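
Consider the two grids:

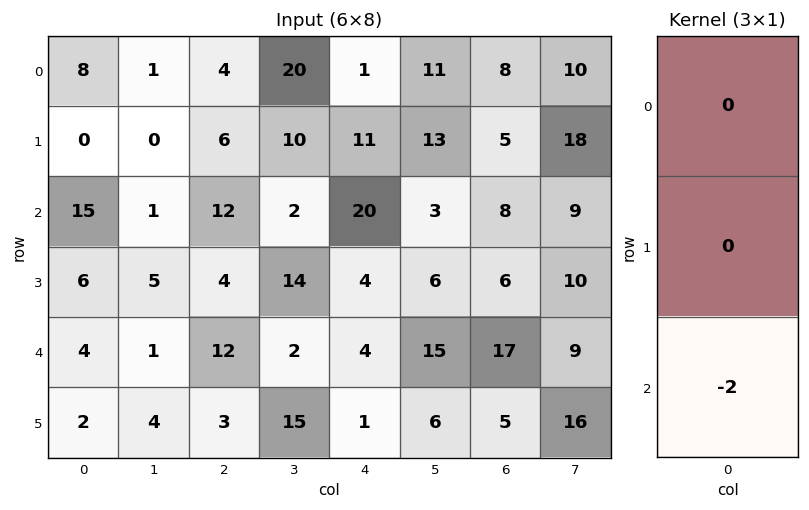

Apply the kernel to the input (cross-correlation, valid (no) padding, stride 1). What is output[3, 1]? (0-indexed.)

-8

The receptive field on the input at this output position is [5 / 1 / 4]. Elementwise product with the kernel and sum: 4·-2.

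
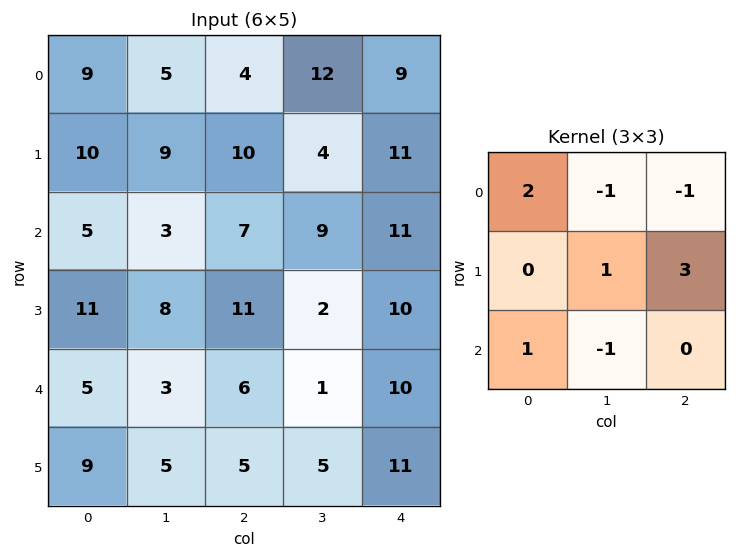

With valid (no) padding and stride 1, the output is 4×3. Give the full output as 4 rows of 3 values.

50 12 22
28 35 56
43 4 31
28 12 41

Output[0,0]: The receptive field on the input at this output position is [9 5 4 / 10 9 10 / 5 3 7]. Elementwise product with the kernel and sum: 9·2 + 5·-1 + 4·-1 + 9·1 + 10·3 + 5·1 + 3·-1.
Output[0,1]: The receptive field on the input at this output position is [5 4 12 / 9 10 4 / 3 7 9]. Elementwise product with the kernel and sum: 5·2 + 4·-1 + 12·-1 + 10·1 + 4·3 + 3·1 + 7·-1.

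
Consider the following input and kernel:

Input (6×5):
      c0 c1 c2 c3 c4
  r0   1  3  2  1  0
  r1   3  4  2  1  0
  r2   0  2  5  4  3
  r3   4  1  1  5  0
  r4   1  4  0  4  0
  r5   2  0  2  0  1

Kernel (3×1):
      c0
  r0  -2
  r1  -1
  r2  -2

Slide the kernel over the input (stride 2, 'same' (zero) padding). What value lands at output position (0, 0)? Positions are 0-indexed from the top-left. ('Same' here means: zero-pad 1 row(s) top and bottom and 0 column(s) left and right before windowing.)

The receptive field on the zero-padded input at this output position is [0 / 1 / 3]. Elementwise product with the kernel and sum: 0·-2 + 1·-1 + 3·-2.

-7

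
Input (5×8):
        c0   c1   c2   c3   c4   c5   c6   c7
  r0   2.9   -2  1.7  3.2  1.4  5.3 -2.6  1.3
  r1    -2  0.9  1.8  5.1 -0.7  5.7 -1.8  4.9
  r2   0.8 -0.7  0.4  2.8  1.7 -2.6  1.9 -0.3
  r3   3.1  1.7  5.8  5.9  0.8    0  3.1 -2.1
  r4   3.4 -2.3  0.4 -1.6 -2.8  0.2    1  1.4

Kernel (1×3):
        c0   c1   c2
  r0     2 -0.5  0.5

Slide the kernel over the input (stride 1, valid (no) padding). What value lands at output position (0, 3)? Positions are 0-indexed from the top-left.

8.35

The receptive field on the input at this output position is [3.2 1.4 5.3]. Elementwise product with the kernel and sum: 3.2·2 + 1.4·-0.5 + 5.3·0.5.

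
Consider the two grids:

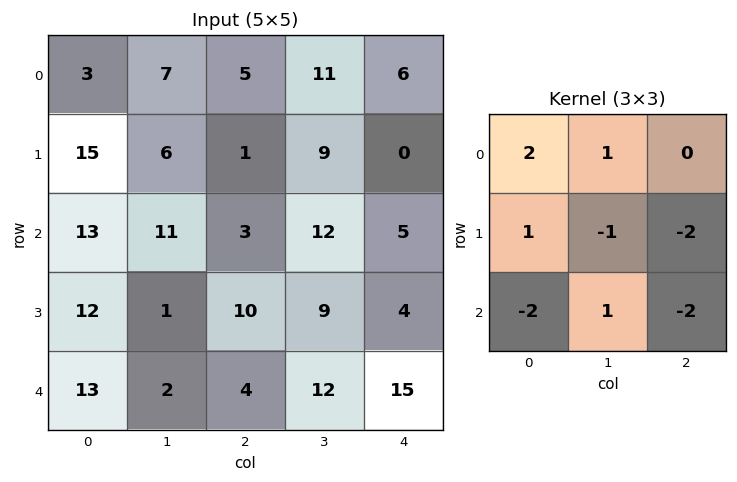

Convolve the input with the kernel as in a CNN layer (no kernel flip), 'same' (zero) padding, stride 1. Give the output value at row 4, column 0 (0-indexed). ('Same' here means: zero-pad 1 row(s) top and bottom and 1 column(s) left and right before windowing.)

-5

The receptive field on the zero-padded input at this output position is [0 12 1 / 0 13 2 / 0 0 0]. Elementwise product with the kernel and sum: 0·2 + 12·1 + 0·1 + 13·-1 + 2·-2 + 0·-2 + 0·1 + 0·-2.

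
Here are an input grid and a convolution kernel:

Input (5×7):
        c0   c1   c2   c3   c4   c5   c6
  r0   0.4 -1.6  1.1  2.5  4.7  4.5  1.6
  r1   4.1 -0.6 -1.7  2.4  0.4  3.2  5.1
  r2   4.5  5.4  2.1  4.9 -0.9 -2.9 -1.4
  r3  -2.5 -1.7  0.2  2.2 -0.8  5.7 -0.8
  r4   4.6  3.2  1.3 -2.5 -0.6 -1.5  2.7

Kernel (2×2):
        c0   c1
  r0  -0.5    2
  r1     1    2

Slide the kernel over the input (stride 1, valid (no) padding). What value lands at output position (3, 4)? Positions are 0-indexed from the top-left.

8.2

The receptive field on the input at this output position is [-0.8 5.7 / -0.6 -1.5]. Elementwise product with the kernel and sum: -0.8·-0.5 + 5.7·2 + -0.6·1 + -1.5·2.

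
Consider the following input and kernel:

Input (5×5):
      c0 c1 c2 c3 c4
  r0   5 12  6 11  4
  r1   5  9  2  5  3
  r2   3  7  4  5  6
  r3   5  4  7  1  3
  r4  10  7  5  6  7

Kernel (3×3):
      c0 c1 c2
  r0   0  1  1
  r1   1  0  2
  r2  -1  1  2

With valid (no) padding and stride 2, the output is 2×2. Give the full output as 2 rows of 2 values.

Output[0,0]: The receptive field on the input at this output position is [5 12 6 / 5 9 2 / 3 7 4]. Elementwise product with the kernel and sum: 12·1 + 6·1 + 5·1 + 2·2 + 3·-1 + 7·1 + 4·2.

39 36
37 39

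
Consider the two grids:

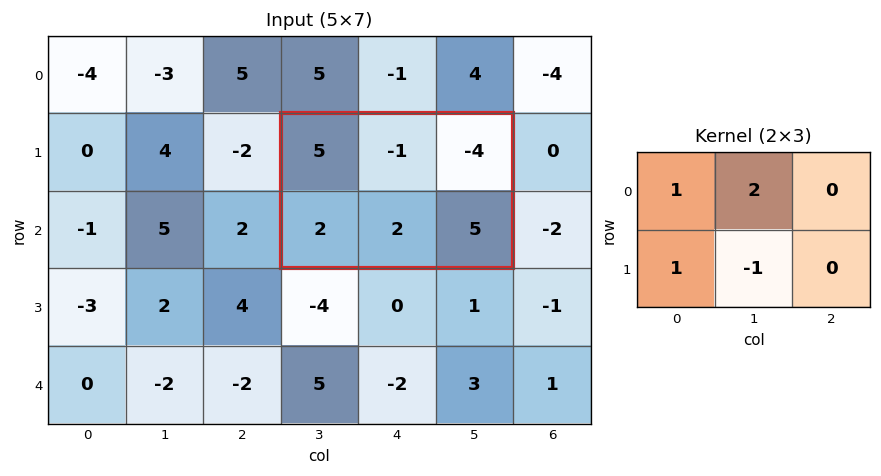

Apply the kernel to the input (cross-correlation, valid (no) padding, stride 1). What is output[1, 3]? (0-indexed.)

The receptive field on the input at this output position is [5 -1 -4 / 2 2 5]. Elementwise product with the kernel and sum: 5·1 + -1·2 + 2·1 + 2·-1.

3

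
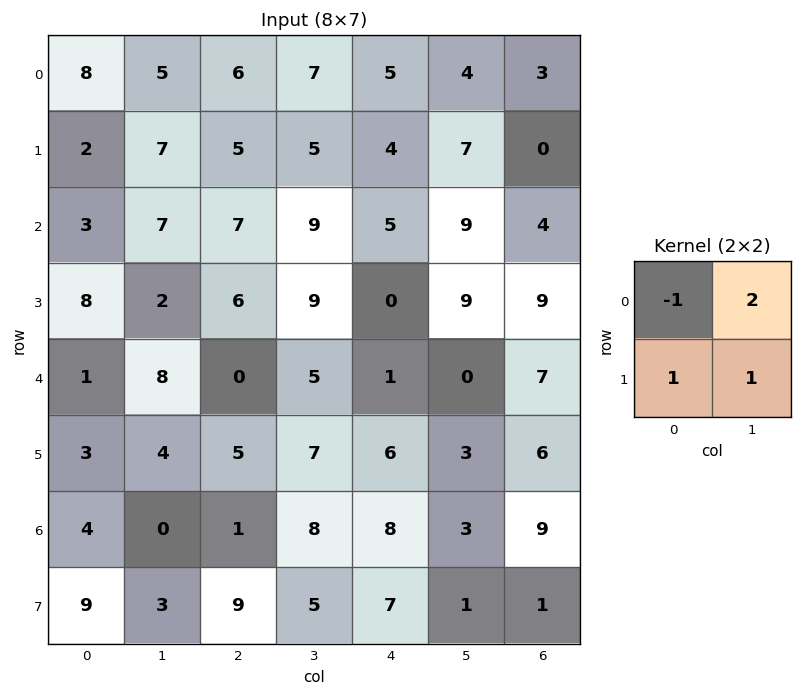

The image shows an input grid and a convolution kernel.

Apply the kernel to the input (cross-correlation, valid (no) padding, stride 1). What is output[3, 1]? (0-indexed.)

The receptive field on the input at this output position is [2 6 / 8 0]. Elementwise product with the kernel and sum: 2·-1 + 6·2 + 8·1 + 0·1.

18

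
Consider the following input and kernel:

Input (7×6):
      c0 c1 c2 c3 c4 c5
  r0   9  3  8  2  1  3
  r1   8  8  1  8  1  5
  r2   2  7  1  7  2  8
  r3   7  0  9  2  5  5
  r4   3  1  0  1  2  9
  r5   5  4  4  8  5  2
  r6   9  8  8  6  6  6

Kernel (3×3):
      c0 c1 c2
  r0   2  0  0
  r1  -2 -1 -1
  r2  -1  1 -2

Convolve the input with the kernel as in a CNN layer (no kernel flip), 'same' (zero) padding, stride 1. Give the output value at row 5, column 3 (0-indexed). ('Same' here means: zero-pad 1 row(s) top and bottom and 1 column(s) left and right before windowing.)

The receptive field on the zero-padded input at this output position is [0 1 2 / 4 8 5 / 8 6 6]. Elementwise product with the kernel and sum: 0·2 + 4·-2 + 8·-1 + 5·-1 + 8·-1 + 6·1 + 6·-2.

-35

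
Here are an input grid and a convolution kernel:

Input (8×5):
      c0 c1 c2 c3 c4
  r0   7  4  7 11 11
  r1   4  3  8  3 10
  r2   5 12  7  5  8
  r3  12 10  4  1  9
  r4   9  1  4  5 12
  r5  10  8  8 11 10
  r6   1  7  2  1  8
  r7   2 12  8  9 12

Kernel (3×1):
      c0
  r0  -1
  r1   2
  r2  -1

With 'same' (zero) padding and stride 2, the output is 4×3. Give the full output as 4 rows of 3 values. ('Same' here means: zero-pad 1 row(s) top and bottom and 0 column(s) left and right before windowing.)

10 6 12
-6 2 -3
-4 -4 5
-10 -12 -6

Output[0,0]: The receptive field on the zero-padded input at this output position is [0 / 7 / 4]. Elementwise product with the kernel and sum: 0·-1 + 7·2 + 4·-1.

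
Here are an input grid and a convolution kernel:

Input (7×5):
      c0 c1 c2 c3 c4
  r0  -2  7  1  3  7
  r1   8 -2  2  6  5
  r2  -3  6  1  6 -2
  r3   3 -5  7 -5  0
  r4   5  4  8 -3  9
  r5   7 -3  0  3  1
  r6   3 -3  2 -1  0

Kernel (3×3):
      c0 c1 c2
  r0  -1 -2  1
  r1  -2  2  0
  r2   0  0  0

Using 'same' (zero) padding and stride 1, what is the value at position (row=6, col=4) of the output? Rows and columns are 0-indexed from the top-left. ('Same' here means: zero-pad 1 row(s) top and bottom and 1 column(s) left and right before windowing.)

The receptive field on the zero-padded input at this output position is [3 1 0 / -1 0 0 / 0 0 0]. Elementwise product with the kernel and sum: 3·-1 + 1·-2 + 0·1 + -1·-2 + 0·2.

-3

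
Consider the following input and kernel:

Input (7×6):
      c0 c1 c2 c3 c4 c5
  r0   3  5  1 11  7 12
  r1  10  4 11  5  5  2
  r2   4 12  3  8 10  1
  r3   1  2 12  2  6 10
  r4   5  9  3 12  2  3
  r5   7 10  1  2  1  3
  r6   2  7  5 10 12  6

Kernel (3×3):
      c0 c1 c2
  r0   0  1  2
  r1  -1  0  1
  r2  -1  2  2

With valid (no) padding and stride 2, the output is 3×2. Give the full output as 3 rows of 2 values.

Output[0,0]: The receptive field on the input at this output position is [3 5 1 / 10 4 11 / 4 12 3]. Elementwise product with the kernel and sum: 5·1 + 1·2 + 10·-1 + 11·1 + 4·-1 + 12·2 + 3·2.
Output[0,1]: The receptive field on the input at this output position is [1 11 7 / 11 5 5 / 3 8 10]. Elementwise product with the kernel and sum: 11·1 + 7·2 + 11·-1 + 5·1 + 3·-1 + 8·2 + 10·2.

34 52
48 47
31 55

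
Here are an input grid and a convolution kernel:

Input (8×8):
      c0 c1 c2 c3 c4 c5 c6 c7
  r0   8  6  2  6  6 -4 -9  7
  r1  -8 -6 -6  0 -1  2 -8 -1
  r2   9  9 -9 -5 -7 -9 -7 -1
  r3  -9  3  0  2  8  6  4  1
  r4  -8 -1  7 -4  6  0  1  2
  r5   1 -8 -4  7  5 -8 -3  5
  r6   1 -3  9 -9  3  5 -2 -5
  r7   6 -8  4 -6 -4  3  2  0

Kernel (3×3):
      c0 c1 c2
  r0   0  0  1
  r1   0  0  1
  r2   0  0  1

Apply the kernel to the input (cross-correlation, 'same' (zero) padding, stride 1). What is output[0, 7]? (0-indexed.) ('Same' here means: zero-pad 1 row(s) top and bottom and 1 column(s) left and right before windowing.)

The receptive field on the zero-padded input at this output position is [0 0 0 / -9 7 0 / -8 -1 0]. Elementwise product with the kernel and sum: 0·1 + 0·1 + 0·1.

0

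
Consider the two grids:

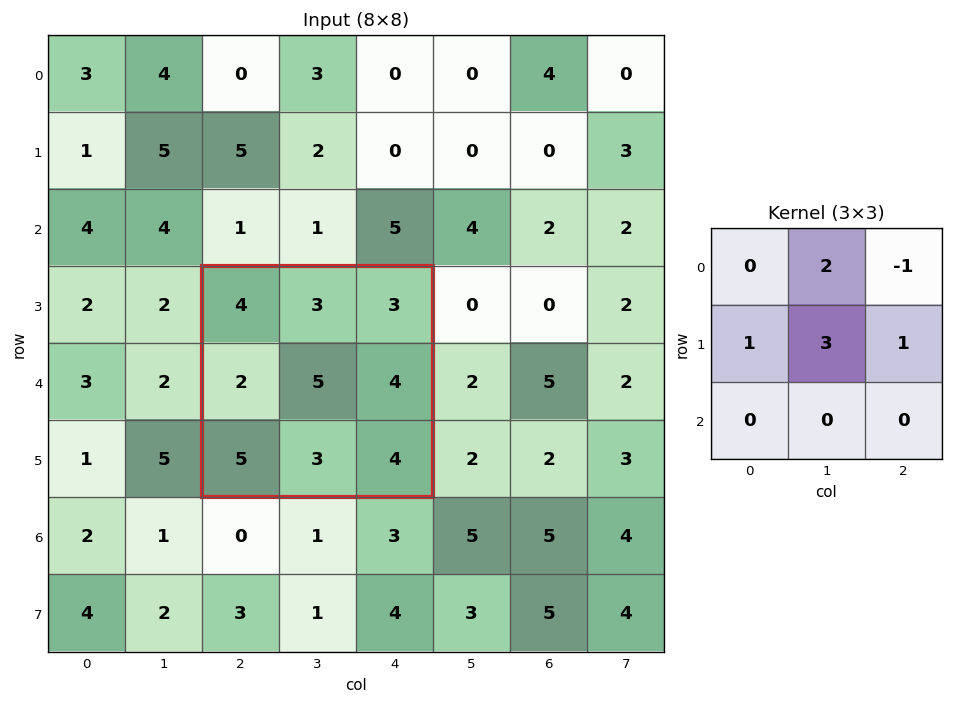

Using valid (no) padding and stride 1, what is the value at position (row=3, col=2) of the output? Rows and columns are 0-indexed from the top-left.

24

The receptive field on the input at this output position is [4 3 3 / 2 5 4 / 5 3 4]. Elementwise product with the kernel and sum: 3·2 + 3·-1 + 2·1 + 5·3 + 4·1.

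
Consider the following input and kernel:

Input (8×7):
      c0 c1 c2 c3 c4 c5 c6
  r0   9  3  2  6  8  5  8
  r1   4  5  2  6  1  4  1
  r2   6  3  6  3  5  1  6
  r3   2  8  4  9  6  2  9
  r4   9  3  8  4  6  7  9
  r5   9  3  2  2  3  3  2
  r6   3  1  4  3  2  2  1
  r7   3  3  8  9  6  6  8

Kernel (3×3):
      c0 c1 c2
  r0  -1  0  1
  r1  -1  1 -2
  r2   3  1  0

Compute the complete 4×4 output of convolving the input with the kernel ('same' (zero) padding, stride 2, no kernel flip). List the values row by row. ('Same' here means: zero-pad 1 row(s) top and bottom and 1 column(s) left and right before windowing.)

Output[0,0]: The receptive field on the zero-padded input at this output position is [0 0 0 / 0 9 3 / 0 4 5]. Elementwise product with the kernel and sum: 0·-1 + 0·1 + 0·-1 + 9·1 + 3·-2 + 0·3 + 4·1.
Output[0,1]: The receptive field on the zero-padded input at this output position is [0 0 0 / 3 2 6 / 5 2 6]. Elementwise product with the kernel and sum: 0·-1 + 0·1 + 3·-1 + 2·1 + 6·-2 + 5·3 + 2·1.

7 4 11 16
7 26 31 16
20 9 -10 11
7 13 29 22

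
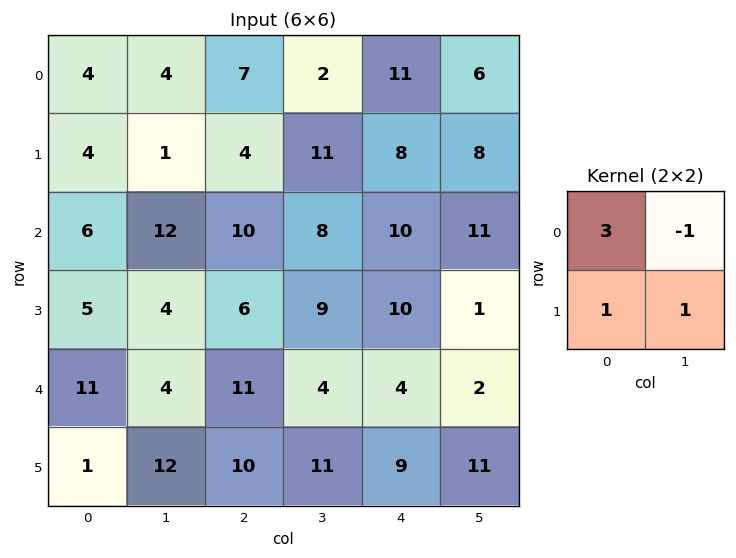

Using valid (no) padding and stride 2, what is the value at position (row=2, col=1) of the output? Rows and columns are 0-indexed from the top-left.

50

The receptive field on the input at this output position is [11 4 / 10 11]. Elementwise product with the kernel and sum: 11·3 + 4·-1 + 10·1 + 11·1.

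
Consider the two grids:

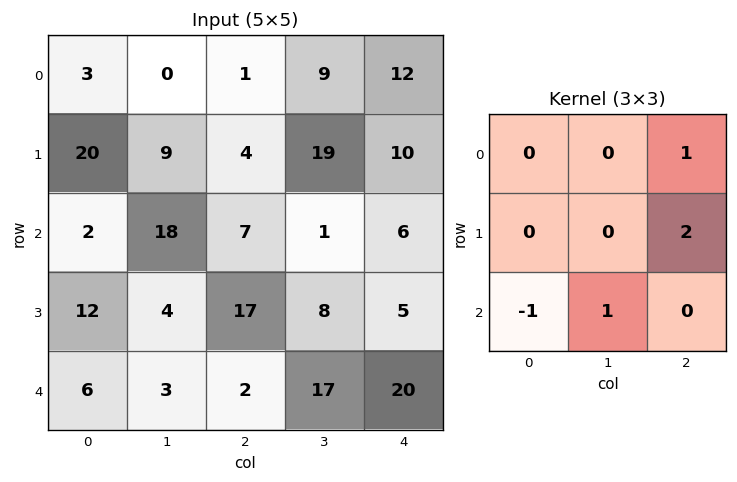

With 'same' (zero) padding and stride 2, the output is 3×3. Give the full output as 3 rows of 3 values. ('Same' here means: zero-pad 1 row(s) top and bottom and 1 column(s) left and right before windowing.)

Output[0,0]: The receptive field on the zero-padded input at this output position is [0 0 0 / 0 3 0 / 0 20 9]. Elementwise product with the kernel and sum: 0·1 + 0·2 + 0·-1 + 20·1.
Output[0,1]: The receptive field on the zero-padded input at this output position is [0 0 0 / 0 1 9 / 9 4 19]. Elementwise product with the kernel and sum: 0·1 + 9·2 + 9·-1 + 4·1.

20 13 -9
57 34 -3
10 42 0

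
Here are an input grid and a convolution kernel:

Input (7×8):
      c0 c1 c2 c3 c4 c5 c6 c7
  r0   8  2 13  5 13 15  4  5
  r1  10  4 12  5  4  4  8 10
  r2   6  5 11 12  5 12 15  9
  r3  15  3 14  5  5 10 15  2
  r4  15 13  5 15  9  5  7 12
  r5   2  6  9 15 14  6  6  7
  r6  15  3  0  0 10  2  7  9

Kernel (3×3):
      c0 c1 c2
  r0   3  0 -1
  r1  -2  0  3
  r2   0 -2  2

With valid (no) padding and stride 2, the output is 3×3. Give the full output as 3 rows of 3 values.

Output[0,0]: The receptive field on the input at this output position is [8 2 13 / 10 4 12 / 6 5 11]. Elementwise product with the kernel and sum: 8·3 + 13·-1 + 10·-2 + 12·3 + 5·-2 + 11·2.

39 0 57
3 3 39
57 50 20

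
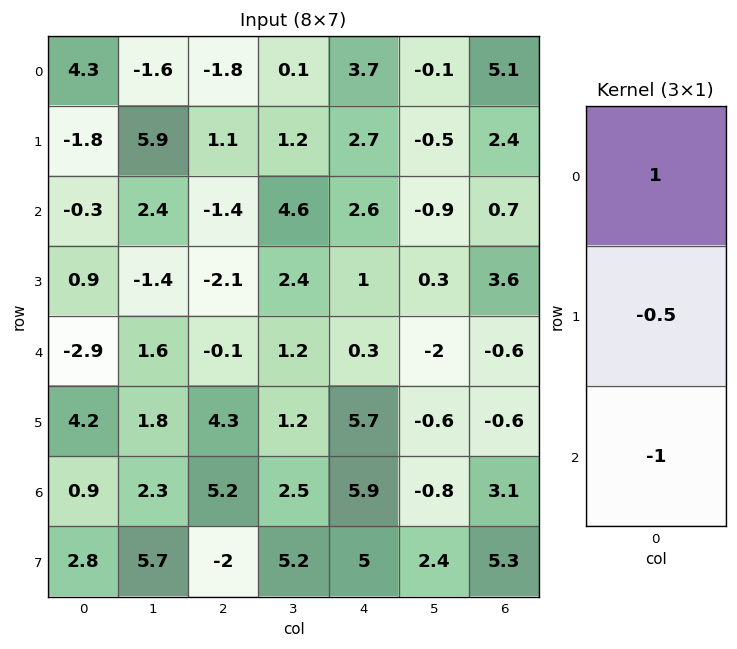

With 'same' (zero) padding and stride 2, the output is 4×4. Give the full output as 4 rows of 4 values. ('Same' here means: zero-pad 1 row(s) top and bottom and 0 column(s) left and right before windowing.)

Output[0,0]: The receptive field on the zero-padded input at this output position is [0 / 4.3 / -1.8]. Elementwise product with the kernel and sum: 0·1 + 4.3·-0.5 + -1.8·-1.
Output[0,1]: The receptive field on the zero-padded input at this output position is [0 / -1.8 / 1.1]. Elementwise product with the kernel and sum: 0·1 + -1.8·-0.5 + 1.1·-1.

-0.35 -0.2 -4.55 -4.95
-2.55 3.9 0.4 -1.55
-1.85 -6.35 -4.85 4.5
0.95 3.7 -2.25 -7.45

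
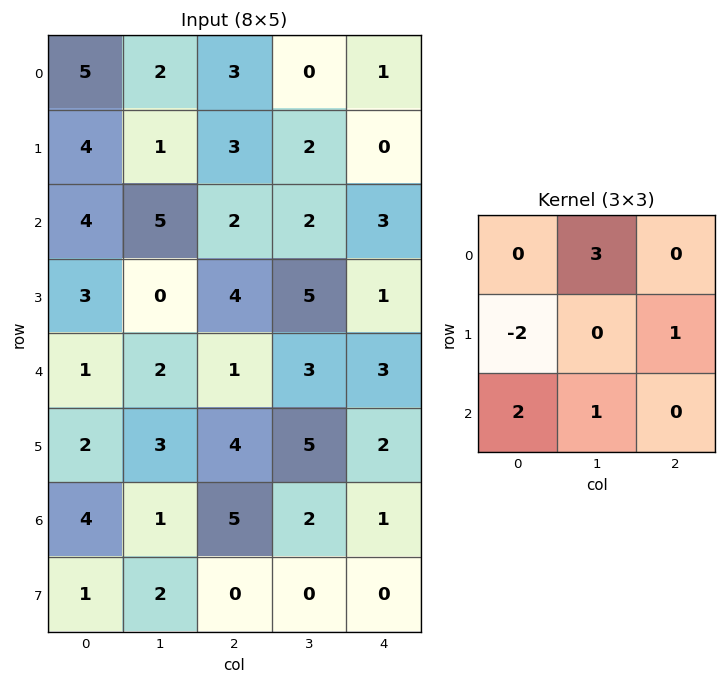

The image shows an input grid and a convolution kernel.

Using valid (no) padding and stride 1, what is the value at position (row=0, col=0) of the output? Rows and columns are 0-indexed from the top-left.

14

The receptive field on the input at this output position is [5 2 3 / 4 1 3 / 4 5 2]. Elementwise product with the kernel and sum: 2·3 + 4·-2 + 3·1 + 4·2 + 5·1.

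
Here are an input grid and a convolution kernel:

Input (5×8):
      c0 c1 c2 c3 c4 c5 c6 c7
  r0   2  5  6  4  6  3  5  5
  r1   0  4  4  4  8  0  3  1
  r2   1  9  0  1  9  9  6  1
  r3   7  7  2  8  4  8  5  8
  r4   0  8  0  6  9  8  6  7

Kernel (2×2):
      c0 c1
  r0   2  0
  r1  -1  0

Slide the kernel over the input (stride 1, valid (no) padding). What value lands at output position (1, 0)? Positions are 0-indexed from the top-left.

The receptive field on the input at this output position is [0 4 / 1 9]. Elementwise product with the kernel and sum: 0·2 + 1·-1.

-1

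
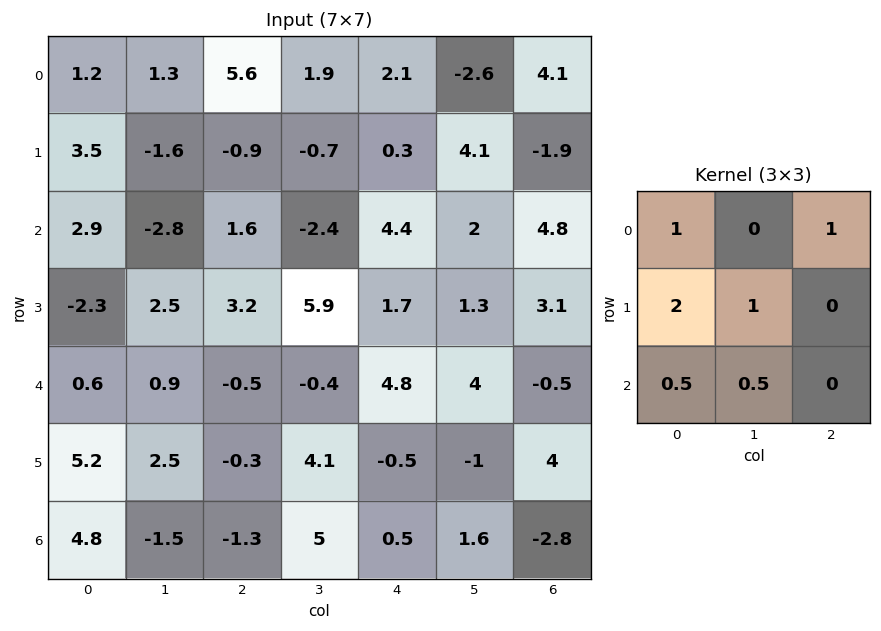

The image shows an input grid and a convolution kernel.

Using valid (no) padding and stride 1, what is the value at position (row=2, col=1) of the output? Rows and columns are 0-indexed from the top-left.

3.2

The receptive field on the input at this output position is [-2.8 1.6 -2.4 / 2.5 3.2 5.9 / 0.9 -0.5 -0.4]. Elementwise product with the kernel and sum: -2.8·1 + -2.4·1 + 2.5·2 + 3.2·1 + 0.9·0.5 + -0.5·0.5.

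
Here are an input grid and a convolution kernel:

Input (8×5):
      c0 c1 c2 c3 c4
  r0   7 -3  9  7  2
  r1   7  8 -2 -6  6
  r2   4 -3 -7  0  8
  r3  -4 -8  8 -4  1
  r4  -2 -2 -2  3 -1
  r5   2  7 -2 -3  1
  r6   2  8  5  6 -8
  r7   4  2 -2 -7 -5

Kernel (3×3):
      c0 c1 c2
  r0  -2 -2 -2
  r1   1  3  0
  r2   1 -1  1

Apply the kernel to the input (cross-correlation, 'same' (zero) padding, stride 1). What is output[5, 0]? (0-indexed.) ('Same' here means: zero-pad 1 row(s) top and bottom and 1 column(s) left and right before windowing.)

The receptive field on the zero-padded input at this output position is [0 -2 -2 / 0 2 7 / 0 2 8]. Elementwise product with the kernel and sum: 0·-2 + -2·-2 + -2·-2 + 0·1 + 2·3 + 0·1 + 2·-1 + 8·1.

20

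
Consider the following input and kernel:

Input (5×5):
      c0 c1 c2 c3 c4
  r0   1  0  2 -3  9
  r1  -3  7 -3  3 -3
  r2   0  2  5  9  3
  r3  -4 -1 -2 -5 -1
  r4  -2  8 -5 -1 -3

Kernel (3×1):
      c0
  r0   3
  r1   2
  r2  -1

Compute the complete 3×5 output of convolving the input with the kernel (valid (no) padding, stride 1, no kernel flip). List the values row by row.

Output[0,0]: The receptive field on the input at this output position is [1 / -3 / 0]. Elementwise product with the kernel and sum: 1·3 + -3·2 + 0·-1.

-3 12 -5 -12 18
-5 26 3 32 -2
-6 -4 16 18 10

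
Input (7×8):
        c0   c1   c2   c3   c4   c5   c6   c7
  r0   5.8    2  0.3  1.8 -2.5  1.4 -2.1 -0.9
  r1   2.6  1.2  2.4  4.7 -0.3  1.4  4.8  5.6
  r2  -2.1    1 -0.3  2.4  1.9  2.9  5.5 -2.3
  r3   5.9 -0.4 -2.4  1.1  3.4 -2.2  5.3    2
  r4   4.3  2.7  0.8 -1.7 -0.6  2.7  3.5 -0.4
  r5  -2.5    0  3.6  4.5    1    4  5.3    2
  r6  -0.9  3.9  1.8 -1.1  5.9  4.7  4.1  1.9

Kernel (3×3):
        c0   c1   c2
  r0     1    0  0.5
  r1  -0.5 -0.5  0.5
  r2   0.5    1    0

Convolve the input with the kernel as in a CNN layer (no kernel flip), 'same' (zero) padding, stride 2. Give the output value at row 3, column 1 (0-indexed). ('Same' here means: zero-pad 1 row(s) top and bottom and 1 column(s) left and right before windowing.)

-1.15

The receptive field on the zero-padded input at this output position is [0 3.6 4.5 / 3.9 1.8 -1.1 / 0 0 0]. Elementwise product with the kernel and sum: 0·1 + 4.5·0.5 + 3.9·-0.5 + 1.8·-0.5 + -1.1·0.5 + 0·0.5 + 0·1.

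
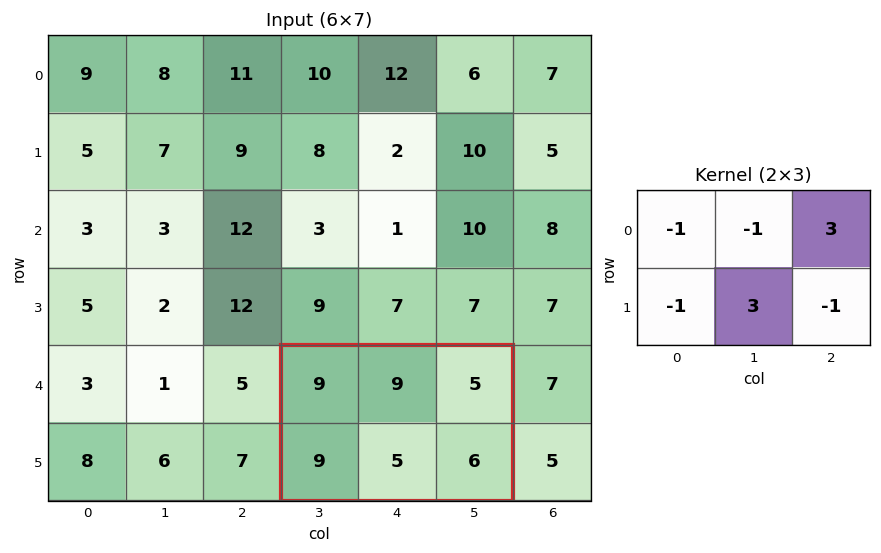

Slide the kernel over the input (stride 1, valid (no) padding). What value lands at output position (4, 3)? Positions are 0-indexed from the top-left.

-3

The receptive field on the input at this output position is [9 9 5 / 9 5 6]. Elementwise product with the kernel and sum: 9·-1 + 9·-1 + 5·3 + 9·-1 + 5·3 + 6·-1.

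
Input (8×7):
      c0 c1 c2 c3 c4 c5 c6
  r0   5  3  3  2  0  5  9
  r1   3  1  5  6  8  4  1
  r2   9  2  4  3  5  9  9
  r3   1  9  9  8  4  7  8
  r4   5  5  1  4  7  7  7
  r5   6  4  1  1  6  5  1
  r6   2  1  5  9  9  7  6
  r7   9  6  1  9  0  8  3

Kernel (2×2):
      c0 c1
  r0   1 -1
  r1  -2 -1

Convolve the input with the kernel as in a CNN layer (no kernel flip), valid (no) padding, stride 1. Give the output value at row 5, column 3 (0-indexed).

-32

The receptive field on the input at this output position is [1 6 / 9 9]. Elementwise product with the kernel and sum: 1·1 + 6·-1 + 9·-2 + 9·-1.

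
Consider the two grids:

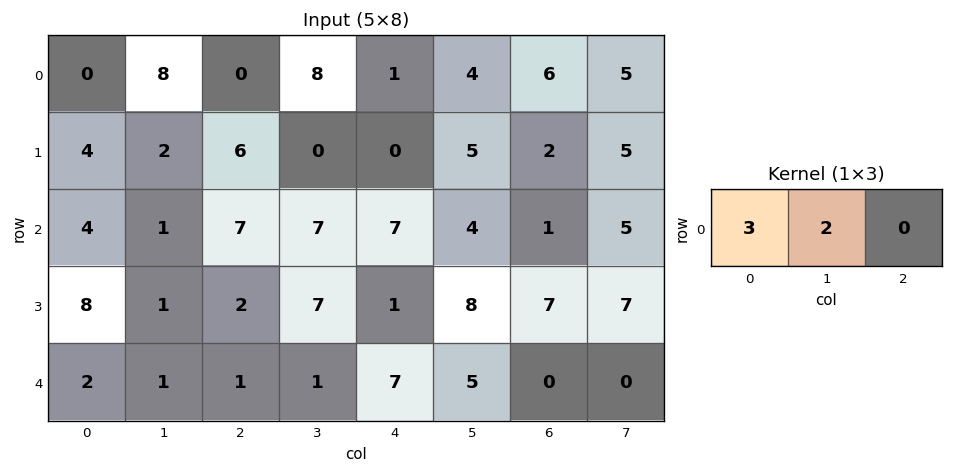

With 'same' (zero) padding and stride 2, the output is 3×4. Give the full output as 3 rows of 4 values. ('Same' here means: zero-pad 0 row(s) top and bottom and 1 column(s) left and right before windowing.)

0 24 26 24
8 17 35 14
4 5 17 15

Output[0,0]: The receptive field on the zero-padded input at this output position is [0 0 8]. Elementwise product with the kernel and sum: 0·3 + 0·2.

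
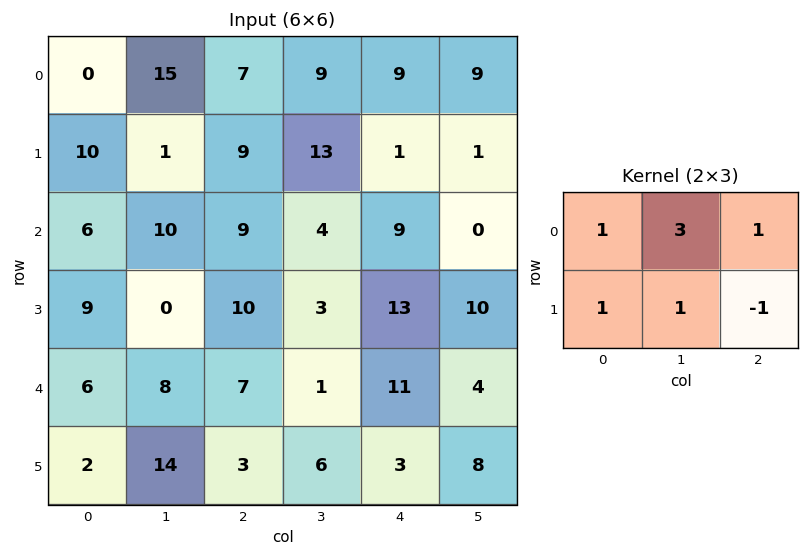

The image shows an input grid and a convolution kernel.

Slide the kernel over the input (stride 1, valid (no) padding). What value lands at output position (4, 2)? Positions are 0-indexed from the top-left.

The receptive field on the input at this output position is [7 1 11 / 3 6 3]. Elementwise product with the kernel and sum: 7·1 + 1·3 + 11·1 + 3·1 + 6·1 + 3·-1.

27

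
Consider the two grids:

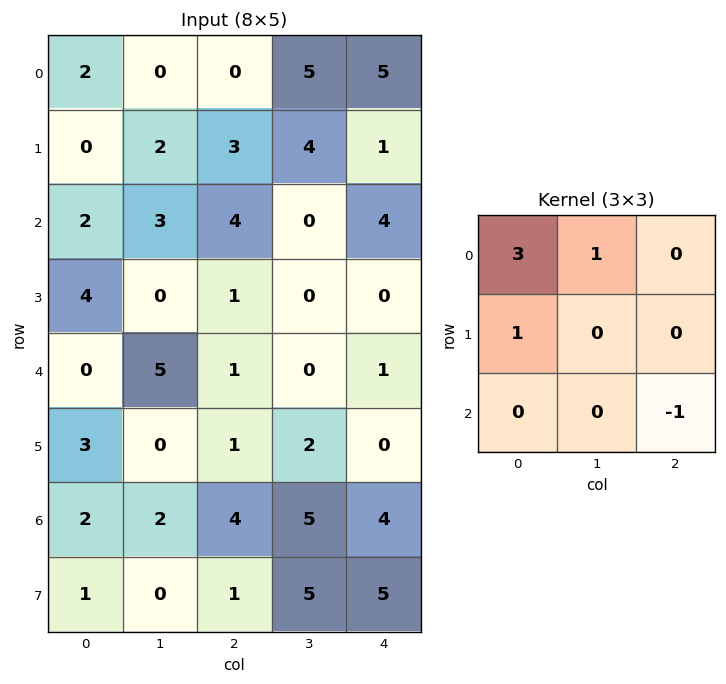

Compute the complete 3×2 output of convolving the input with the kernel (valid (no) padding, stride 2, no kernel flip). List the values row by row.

Output[0,0]: The receptive field on the input at this output position is [2 0 0 / 0 2 3 / 2 3 4]. Elementwise product with the kernel and sum: 2·3 + 0·1 + 0·1 + 4·-1.

2 4
12 12
4 0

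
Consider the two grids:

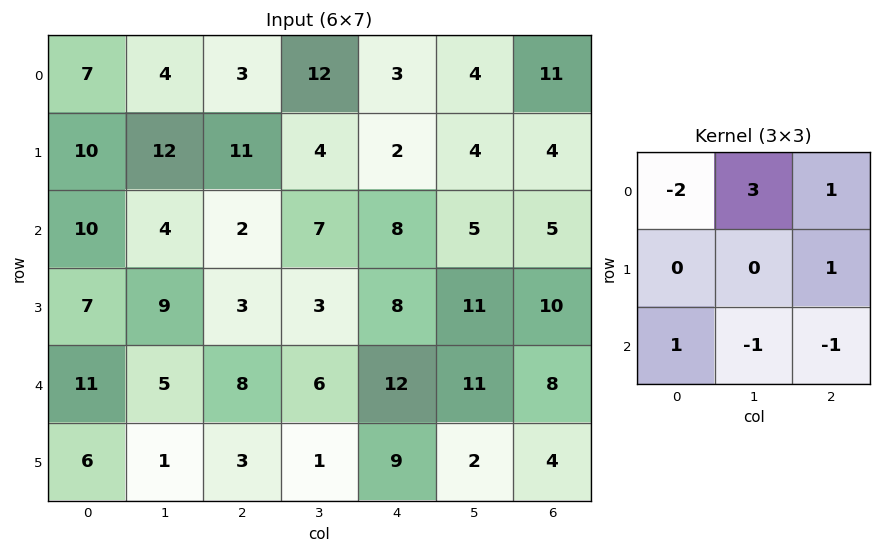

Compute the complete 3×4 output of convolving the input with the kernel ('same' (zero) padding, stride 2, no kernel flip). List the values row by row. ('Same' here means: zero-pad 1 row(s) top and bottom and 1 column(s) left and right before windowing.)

-18 9 2 0
30 23 -9 5
28 -3 30 6

Output[0,0]: The receptive field on the zero-padded input at this output position is [0 0 0 / 0 7 4 / 0 10 12]. Elementwise product with the kernel and sum: 0·-2 + 0·3 + 0·1 + 4·1 + 0·1 + 10·-1 + 12·-1.
Output[0,1]: The receptive field on the zero-padded input at this output position is [0 0 0 / 4 3 12 / 12 11 4]. Elementwise product with the kernel and sum: 0·-2 + 0·3 + 0·1 + 12·1 + 12·1 + 11·-1 + 4·-1.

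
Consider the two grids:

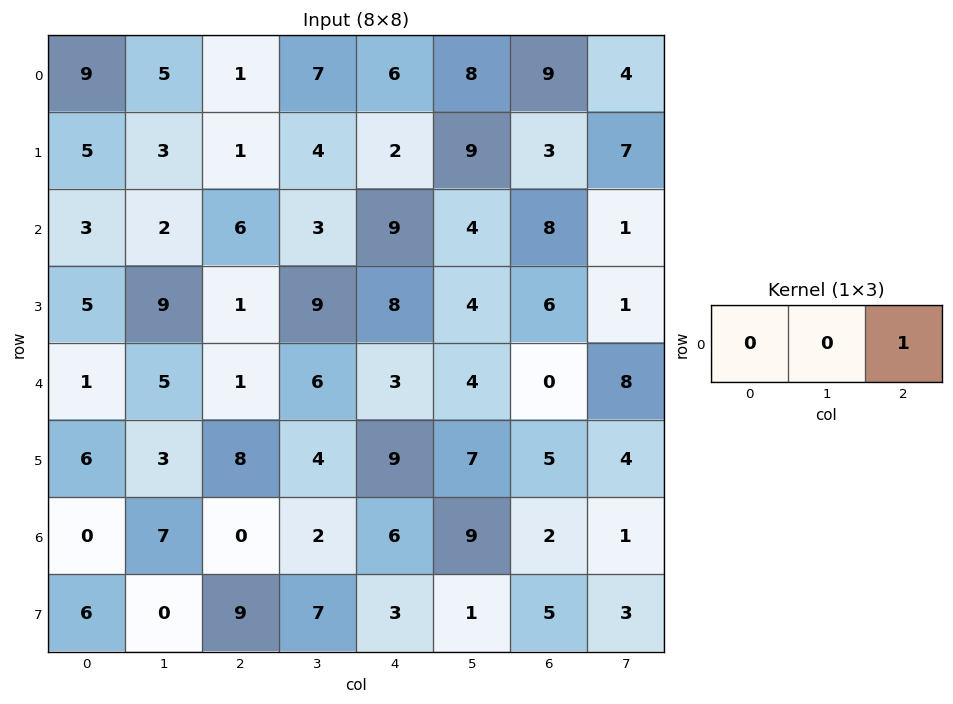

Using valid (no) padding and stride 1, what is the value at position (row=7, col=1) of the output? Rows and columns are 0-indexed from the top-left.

7

The receptive field on the input at this output position is [0 9 7]. Elementwise product with the kernel and sum: 7·1.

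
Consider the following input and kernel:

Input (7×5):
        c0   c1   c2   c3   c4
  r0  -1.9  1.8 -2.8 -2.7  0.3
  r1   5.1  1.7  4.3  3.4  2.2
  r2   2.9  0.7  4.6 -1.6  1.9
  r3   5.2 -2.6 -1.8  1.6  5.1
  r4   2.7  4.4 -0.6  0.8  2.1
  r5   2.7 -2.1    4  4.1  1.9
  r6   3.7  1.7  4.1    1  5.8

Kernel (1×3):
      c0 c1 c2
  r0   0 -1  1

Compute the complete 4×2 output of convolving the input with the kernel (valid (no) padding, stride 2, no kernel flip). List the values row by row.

Output[0,0]: The receptive field on the input at this output position is [-1.9 1.8 -2.8]. Elementwise product with the kernel and sum: 1.8·-1 + -2.8·1.
Output[0,1]: The receptive field on the input at this output position is [-2.8 -2.7 0.3]. Elementwise product with the kernel and sum: -2.7·-1 + 0.3·1.

-4.6 3
3.9 3.5
-5 1.3
2.4 4.8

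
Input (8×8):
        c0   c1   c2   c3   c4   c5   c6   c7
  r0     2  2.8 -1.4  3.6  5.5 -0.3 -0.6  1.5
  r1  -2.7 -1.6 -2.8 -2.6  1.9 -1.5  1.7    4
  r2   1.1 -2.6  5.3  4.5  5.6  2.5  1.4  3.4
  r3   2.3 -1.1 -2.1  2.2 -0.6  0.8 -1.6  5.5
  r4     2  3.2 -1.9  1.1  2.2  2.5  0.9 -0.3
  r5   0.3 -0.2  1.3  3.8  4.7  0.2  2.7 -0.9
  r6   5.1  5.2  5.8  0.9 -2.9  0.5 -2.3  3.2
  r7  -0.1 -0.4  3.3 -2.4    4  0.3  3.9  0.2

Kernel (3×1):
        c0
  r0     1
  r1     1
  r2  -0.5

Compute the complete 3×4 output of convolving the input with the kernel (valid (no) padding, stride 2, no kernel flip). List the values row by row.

Output[0,0]: The receptive field on the input at this output position is [2 / -2.7 / 1.1]. Elementwise product with the kernel and sum: 2·1 + -2.7·1 + 1.1·-0.5.
Output[0,1]: The receptive field on the input at this output position is [-1.4 / -2.8 / 5.3]. Elementwise product with the kernel and sum: -1.4·1 + -2.8·1 + 5.3·-0.5.

-1.25 -6.85 4.6 0.4
2.4 4.15 3.9 -0.65
-0.25 -3.5 8.35 4.75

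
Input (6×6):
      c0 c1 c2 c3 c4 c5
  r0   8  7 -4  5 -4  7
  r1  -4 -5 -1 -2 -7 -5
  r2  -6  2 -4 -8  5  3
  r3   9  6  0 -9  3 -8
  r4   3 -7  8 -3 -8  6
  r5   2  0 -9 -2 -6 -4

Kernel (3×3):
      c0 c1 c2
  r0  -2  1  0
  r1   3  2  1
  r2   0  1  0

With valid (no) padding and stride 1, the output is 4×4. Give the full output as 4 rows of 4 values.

-30 -41 -9 -34
-9 -1 -32 -11
46 9 -18 -16
-9 -29 -1 -4

Output[0,0]: The receptive field on the input at this output position is [8 7 -4 / -4 -5 -1 / -6 2 -4]. Elementwise product with the kernel and sum: 8·-2 + 7·1 + -4·3 + -5·2 + -1·1 + 2·1.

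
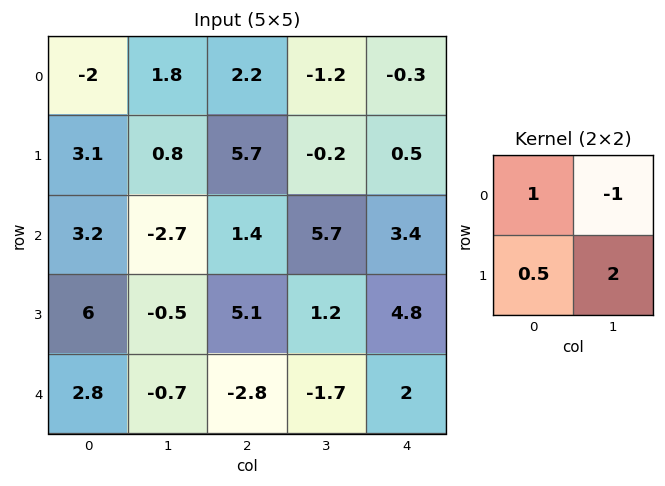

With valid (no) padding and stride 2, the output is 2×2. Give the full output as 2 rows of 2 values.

-0.65 5.85
7.9 0.65

Output[0,0]: The receptive field on the input at this output position is [-2 1.8 / 3.1 0.8]. Elementwise product with the kernel and sum: -2·1 + 1.8·-1 + 3.1·0.5 + 0.8·2.
Output[0,1]: The receptive field on the input at this output position is [2.2 -1.2 / 5.7 -0.2]. Elementwise product with the kernel and sum: 2.2·1 + -1.2·-1 + 5.7·0.5 + -0.2·2.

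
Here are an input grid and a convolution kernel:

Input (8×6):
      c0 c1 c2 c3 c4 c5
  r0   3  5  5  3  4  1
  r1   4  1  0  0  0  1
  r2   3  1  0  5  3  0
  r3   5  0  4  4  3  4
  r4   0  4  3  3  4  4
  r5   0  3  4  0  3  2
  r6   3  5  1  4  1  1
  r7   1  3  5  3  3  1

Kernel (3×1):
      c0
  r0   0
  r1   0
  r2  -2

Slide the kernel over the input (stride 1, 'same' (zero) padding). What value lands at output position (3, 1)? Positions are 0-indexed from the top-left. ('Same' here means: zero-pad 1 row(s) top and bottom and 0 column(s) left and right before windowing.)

-8

The receptive field on the zero-padded input at this output position is [1 / 0 / 4]. Elementwise product with the kernel and sum: 4·-2.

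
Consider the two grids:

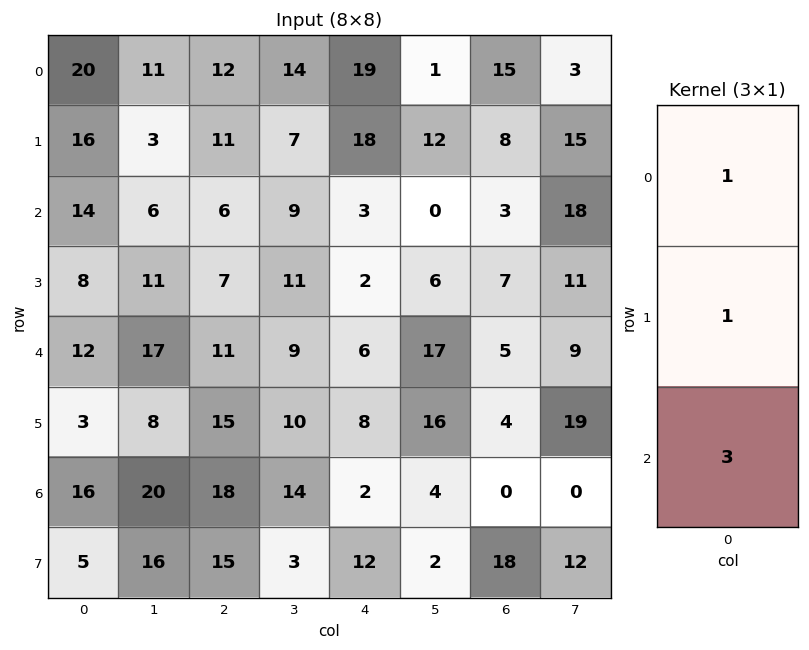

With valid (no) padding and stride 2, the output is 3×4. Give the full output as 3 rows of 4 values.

78 41 46 32
58 46 23 25
63 80 20 9

Output[0,0]: The receptive field on the input at this output position is [20 / 16 / 14]. Elementwise product with the kernel and sum: 20·1 + 16·1 + 14·3.
Output[0,1]: The receptive field on the input at this output position is [12 / 11 / 6]. Elementwise product with the kernel and sum: 12·1 + 11·1 + 6·3.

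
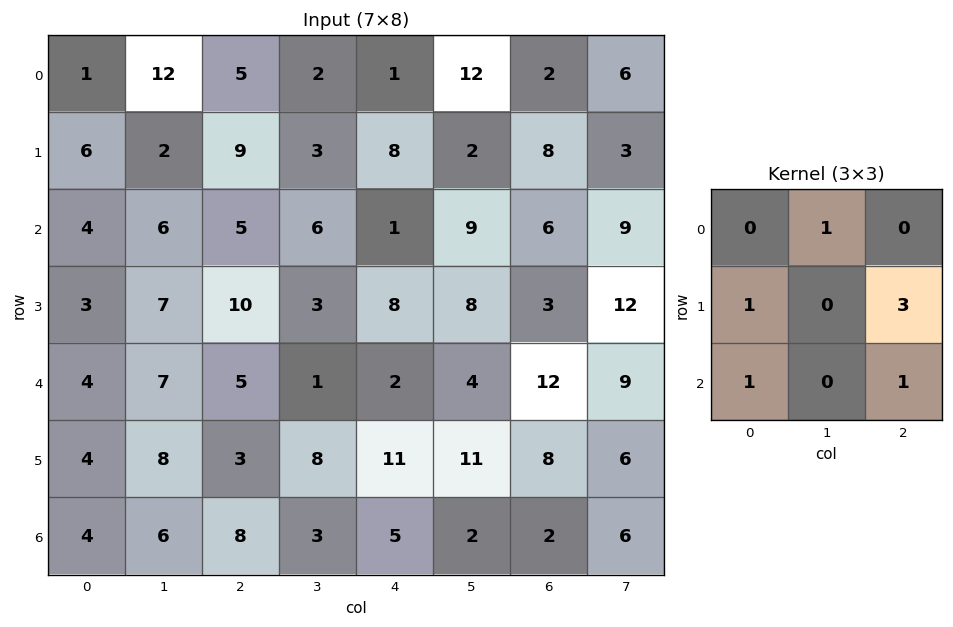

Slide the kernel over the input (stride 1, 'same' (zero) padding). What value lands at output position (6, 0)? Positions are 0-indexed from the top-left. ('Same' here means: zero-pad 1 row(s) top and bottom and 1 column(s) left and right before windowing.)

22

The receptive field on the zero-padded input at this output position is [0 4 8 / 0 4 6 / 0 0 0]. Elementwise product with the kernel and sum: 4·1 + 0·1 + 6·3 + 0·1 + 0·1.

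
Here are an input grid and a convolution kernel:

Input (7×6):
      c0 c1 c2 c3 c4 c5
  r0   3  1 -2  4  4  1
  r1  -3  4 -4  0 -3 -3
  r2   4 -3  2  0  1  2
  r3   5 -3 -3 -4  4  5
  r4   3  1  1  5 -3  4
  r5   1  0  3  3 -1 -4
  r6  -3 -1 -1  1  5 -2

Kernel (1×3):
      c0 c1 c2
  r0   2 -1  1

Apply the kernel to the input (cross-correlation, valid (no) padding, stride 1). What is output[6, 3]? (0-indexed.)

The receptive field on the input at this output position is [1 5 -2]. Elementwise product with the kernel and sum: 1·2 + 5·-1 + -2·1.

-5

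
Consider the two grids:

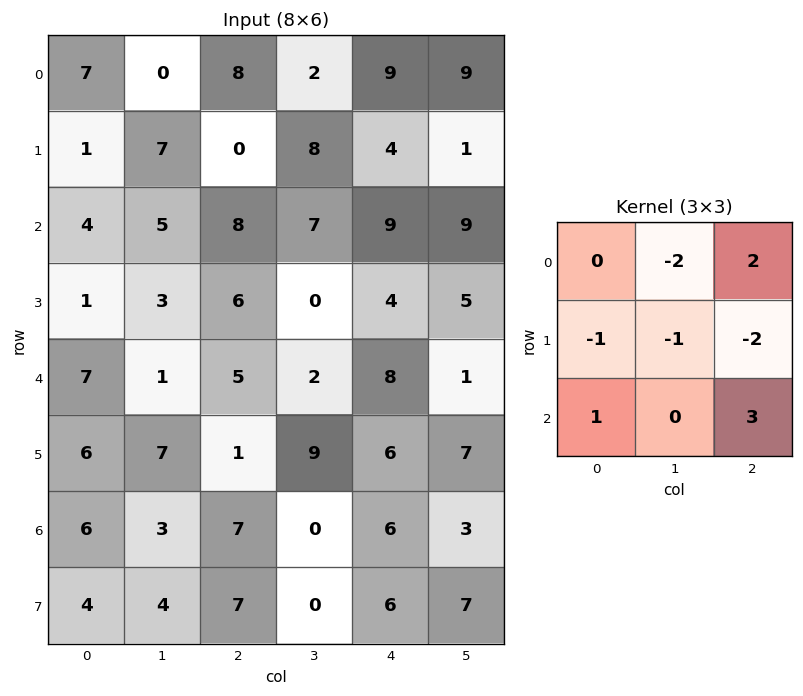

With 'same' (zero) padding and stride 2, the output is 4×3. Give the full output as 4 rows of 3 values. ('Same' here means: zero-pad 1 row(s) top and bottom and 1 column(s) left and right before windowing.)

14 19 -18
7 -8 -25
16 12 20
2 10 11

Output[0,0]: The receptive field on the zero-padded input at this output position is [0 0 0 / 0 7 0 / 0 1 7]. Elementwise product with the kernel and sum: 0·-2 + 0·2 + 0·-1 + 7·-1 + 0·-2 + 0·1 + 7·3.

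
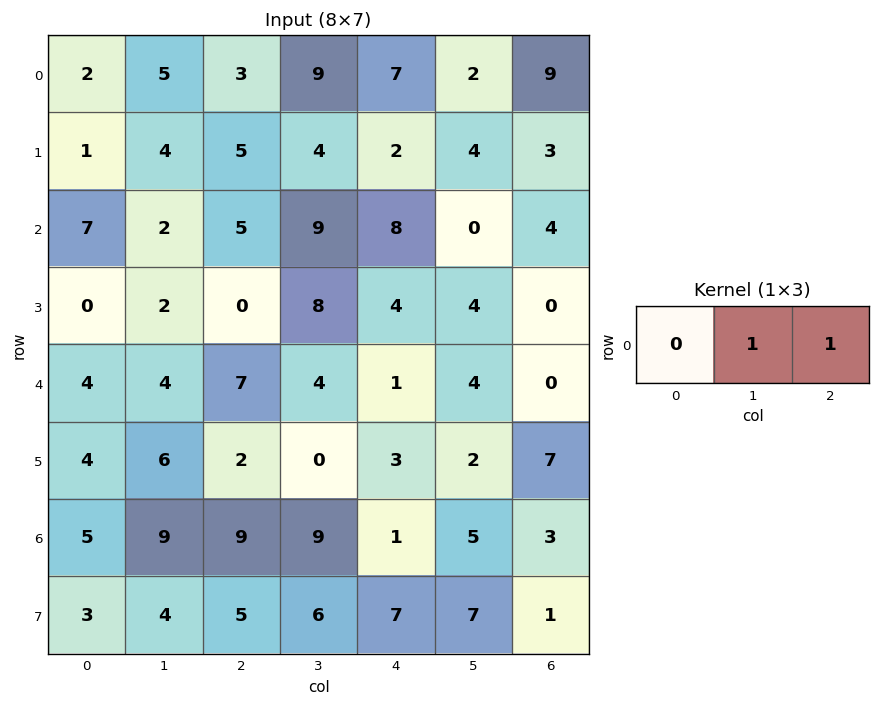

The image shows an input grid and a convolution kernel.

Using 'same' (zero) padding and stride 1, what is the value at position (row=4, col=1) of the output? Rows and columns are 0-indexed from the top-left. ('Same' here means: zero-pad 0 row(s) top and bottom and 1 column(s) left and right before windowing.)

The receptive field on the zero-padded input at this output position is [4 4 7]. Elementwise product with the kernel and sum: 4·1 + 7·1.

11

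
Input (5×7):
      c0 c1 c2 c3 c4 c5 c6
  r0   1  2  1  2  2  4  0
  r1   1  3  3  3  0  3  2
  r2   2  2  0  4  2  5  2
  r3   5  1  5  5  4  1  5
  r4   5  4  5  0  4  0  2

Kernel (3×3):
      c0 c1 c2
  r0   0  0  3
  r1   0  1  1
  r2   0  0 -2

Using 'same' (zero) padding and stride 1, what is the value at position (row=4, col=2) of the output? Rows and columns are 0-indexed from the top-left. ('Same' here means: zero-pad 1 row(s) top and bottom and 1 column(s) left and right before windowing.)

20

The receptive field on the zero-padded input at this output position is [1 5 5 / 4 5 0 / 0 0 0]. Elementwise product with the kernel and sum: 5·3 + 5·1 + 0·1 + 0·-2.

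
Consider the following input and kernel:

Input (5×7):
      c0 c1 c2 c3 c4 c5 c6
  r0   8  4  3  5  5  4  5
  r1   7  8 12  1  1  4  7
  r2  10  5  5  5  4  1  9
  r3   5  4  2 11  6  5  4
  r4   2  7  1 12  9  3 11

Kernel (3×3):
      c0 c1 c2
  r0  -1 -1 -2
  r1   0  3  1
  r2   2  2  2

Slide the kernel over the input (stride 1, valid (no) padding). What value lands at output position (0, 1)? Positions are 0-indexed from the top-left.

The receptive field on the input at this output position is [4 3 5 / 8 12 1 / 5 5 5]. Elementwise product with the kernel and sum: 4·-1 + 3·-1 + 5·-2 + 12·3 + 1·1 + 5·2 + 5·2 + 5·2.

50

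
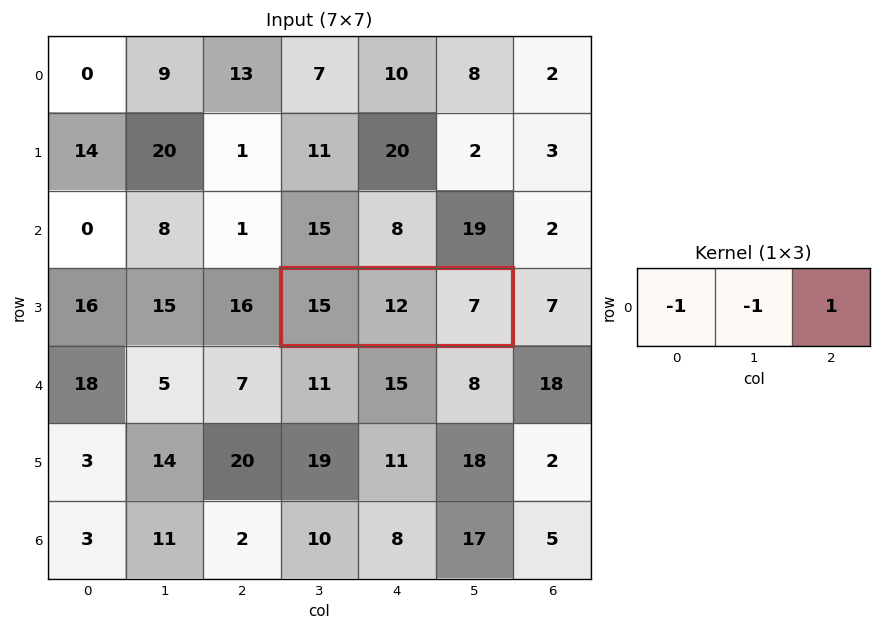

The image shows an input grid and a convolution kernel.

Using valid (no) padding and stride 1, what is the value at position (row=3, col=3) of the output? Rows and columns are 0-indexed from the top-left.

-20

The receptive field on the input at this output position is [15 12 7]. Elementwise product with the kernel and sum: 15·-1 + 12·-1 + 7·1.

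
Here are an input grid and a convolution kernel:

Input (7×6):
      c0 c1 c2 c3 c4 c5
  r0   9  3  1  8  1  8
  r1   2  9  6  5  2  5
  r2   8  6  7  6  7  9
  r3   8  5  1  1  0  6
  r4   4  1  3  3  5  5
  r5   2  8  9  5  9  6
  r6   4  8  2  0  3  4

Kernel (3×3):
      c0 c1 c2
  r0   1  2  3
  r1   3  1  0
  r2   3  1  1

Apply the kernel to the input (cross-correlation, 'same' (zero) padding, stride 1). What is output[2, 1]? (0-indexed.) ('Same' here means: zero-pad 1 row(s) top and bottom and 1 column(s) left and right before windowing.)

98

The receptive field on the zero-padded input at this output position is [2 9 6 / 8 6 7 / 8 5 1]. Elementwise product with the kernel and sum: 2·1 + 9·2 + 6·3 + 8·3 + 6·1 + 8·3 + 5·1 + 1·1.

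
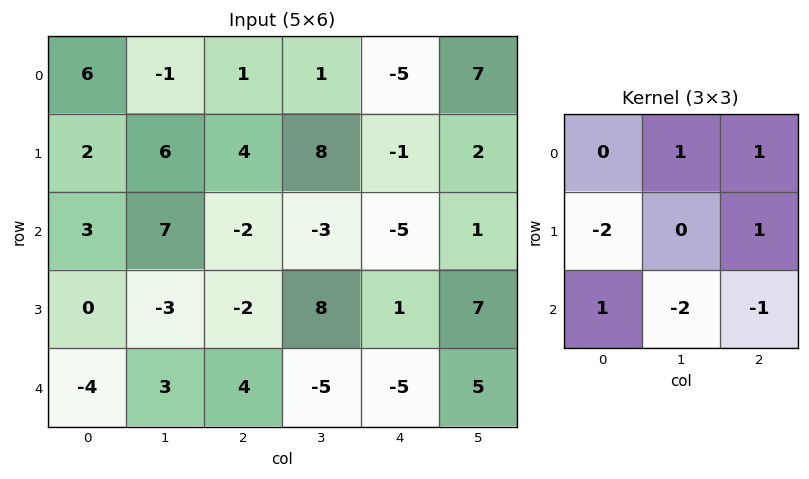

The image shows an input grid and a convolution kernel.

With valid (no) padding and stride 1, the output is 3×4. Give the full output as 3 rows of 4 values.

Output[0,0]: The receptive field on the input at this output position is [6 -1 1 / 2 6 4 / 3 7 -2]. Elementwise product with the kernel and sum: -1·1 + 1·1 + 2·-2 + 4·1 + 3·1 + 7·-2 + -2·-1.
Output[0,1]: The receptive field on the input at this output position is [-1 1 1 / 6 4 8 / 7 -2 -3]. Elementwise product with the kernel and sum: 1·1 + 1·1 + 6·-2 + 8·1 + 7·1 + -2·-2 + -3·-1.

-9 12 -4 -6
10 -12 -13 7
-11 9 16 -13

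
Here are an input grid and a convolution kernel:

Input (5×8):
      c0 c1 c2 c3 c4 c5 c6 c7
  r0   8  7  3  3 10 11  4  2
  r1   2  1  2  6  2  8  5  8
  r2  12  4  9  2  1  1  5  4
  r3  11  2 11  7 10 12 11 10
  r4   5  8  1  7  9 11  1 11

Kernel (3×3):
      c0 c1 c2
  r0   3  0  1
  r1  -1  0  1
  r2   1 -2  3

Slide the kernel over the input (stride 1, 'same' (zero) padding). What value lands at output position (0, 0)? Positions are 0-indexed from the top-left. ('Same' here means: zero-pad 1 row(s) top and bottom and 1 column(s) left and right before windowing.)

The receptive field on the zero-padded input at this output position is [0 0 0 / 0 8 7 / 0 2 1]. Elementwise product with the kernel and sum: 0·3 + 0·1 + 0·-1 + 7·1 + 0·1 + 2·-2 + 1·3.

6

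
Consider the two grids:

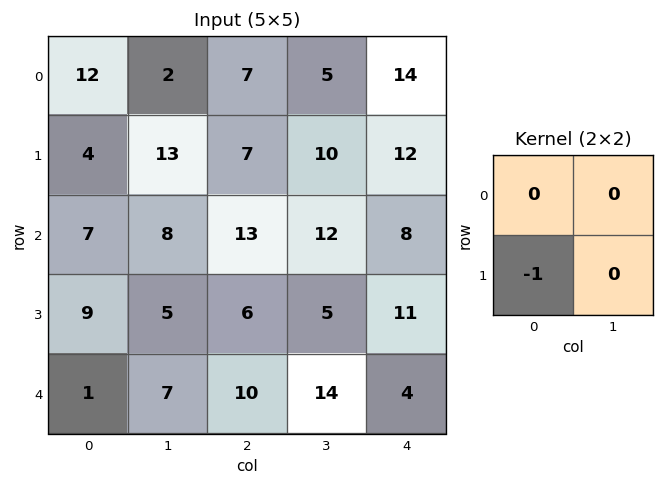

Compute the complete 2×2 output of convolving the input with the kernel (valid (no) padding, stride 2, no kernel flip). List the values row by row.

Output[0,0]: The receptive field on the input at this output position is [12 2 / 4 13]. Elementwise product with the kernel and sum: 4·-1.

-4 -7
-9 -6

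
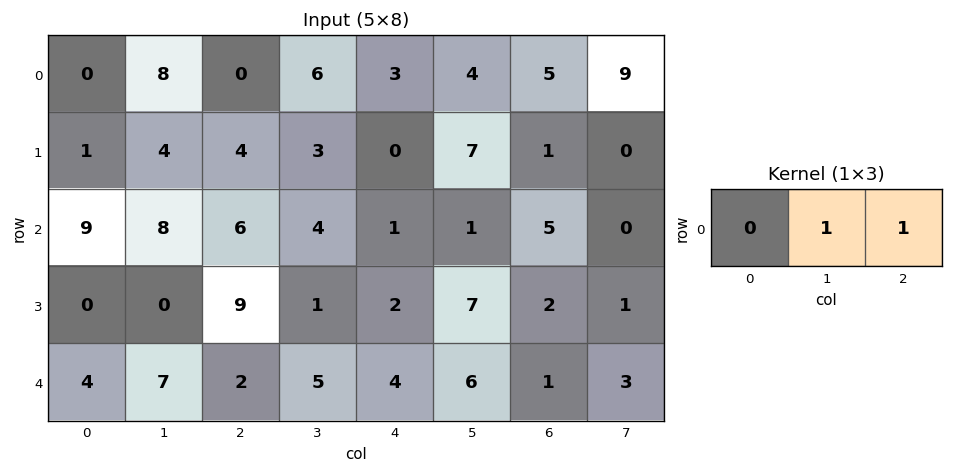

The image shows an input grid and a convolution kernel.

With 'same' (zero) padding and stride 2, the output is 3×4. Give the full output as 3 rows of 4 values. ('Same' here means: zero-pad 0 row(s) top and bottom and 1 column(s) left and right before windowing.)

Output[0,0]: The receptive field on the zero-padded input at this output position is [0 0 8]. Elementwise product with the kernel and sum: 0·1 + 8·1.
Output[0,1]: The receptive field on the zero-padded input at this output position is [8 0 6]. Elementwise product with the kernel and sum: 0·1 + 6·1.

8 6 7 14
17 10 2 5
11 7 10 4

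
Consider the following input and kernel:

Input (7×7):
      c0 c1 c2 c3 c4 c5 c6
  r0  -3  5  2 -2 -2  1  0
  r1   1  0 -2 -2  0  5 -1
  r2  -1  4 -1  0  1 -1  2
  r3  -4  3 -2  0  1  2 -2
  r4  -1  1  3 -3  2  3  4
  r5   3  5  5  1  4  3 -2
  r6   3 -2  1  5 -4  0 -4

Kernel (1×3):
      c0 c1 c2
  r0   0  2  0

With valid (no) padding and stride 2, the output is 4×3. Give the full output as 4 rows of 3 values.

Output[0,0]: The receptive field on the input at this output position is [-3 5 2]. Elementwise product with the kernel and sum: 5·2.

10 -4 2
8 0 -2
2 -6 6
-4 10 0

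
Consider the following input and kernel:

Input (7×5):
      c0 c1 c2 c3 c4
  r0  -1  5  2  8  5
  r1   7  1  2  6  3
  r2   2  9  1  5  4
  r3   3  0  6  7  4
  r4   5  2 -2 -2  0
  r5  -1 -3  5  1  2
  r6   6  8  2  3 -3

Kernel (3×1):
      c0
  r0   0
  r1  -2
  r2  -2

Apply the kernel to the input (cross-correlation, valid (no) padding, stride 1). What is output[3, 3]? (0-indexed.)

The receptive field on the input at this output position is [7 / -2 / 1]. Elementwise product with the kernel and sum: -2·-2 + 1·-2.

2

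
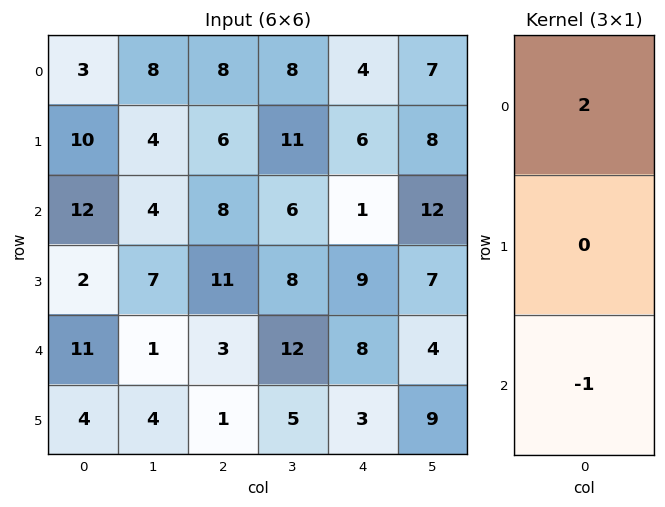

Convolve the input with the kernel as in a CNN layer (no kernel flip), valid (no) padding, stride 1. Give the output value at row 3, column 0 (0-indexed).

0

The receptive field on the input at this output position is [2 / 11 / 4]. Elementwise product with the kernel and sum: 2·2 + 4·-1.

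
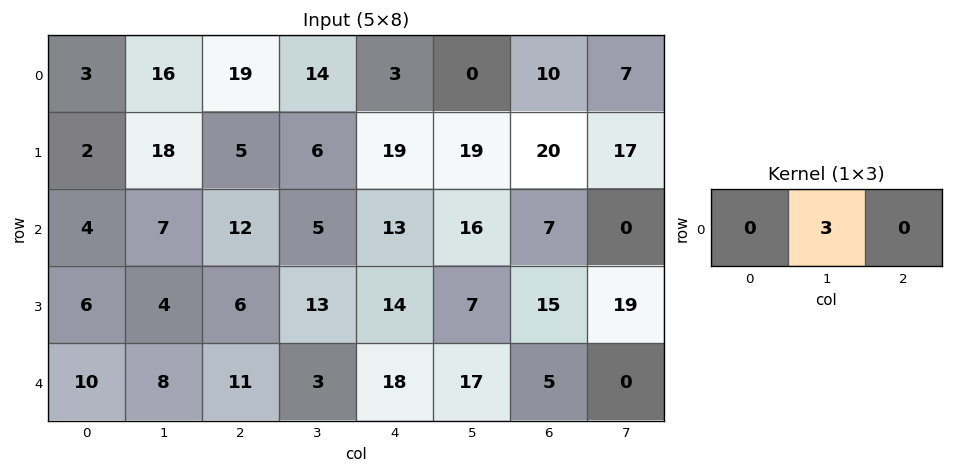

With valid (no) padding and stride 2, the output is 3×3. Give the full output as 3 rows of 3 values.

Output[0,0]: The receptive field on the input at this output position is [3 16 19]. Elementwise product with the kernel and sum: 16·3.

48 42 0
21 15 48
24 9 51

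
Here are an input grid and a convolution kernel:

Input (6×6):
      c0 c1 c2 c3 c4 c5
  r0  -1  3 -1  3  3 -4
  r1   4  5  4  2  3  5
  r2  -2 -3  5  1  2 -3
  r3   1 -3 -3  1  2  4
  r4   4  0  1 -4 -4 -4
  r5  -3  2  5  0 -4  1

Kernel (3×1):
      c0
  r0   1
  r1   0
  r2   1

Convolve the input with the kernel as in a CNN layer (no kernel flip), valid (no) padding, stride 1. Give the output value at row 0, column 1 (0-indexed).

0

The receptive field on the input at this output position is [3 / 5 / -3]. Elementwise product with the kernel and sum: 3·1 + -3·1.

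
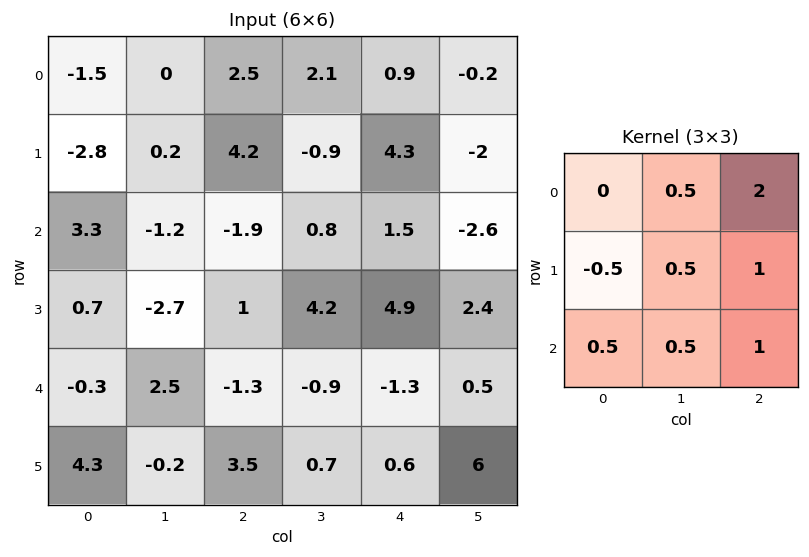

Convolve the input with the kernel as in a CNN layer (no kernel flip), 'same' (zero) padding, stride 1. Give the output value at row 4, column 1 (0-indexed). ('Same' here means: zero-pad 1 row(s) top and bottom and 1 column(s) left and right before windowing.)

6.3

The receptive field on the zero-padded input at this output position is [0.7 -2.7 1 / -0.3 2.5 -1.3 / 4.3 -0.2 3.5]. Elementwise product with the kernel and sum: -2.7·0.5 + 1·2 + -0.3·-0.5 + 2.5·0.5 + -1.3·1 + 4.3·0.5 + -0.2·0.5 + 3.5·1.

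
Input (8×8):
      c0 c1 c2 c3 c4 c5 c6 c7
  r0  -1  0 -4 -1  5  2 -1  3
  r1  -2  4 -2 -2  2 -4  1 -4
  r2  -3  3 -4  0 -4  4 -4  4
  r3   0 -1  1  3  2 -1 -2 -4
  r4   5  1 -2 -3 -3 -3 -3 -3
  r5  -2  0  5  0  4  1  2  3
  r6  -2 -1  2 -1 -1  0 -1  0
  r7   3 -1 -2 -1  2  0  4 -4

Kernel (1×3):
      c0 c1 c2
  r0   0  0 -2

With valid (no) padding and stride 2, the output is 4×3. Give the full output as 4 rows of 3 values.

8 -10 2
8 8 8
4 6 6
-4 2 2

Output[0,0]: The receptive field on the input at this output position is [-1 0 -4]. Elementwise product with the kernel and sum: -4·-2.
Output[0,1]: The receptive field on the input at this output position is [-4 -1 5]. Elementwise product with the kernel and sum: 5·-2.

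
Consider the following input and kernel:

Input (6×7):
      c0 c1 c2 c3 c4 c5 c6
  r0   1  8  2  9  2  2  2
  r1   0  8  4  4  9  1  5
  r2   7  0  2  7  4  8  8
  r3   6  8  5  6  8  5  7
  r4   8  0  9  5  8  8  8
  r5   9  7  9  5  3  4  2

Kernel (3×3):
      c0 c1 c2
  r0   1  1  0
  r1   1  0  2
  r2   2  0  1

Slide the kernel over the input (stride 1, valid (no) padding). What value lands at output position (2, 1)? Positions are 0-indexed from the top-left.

27

The receptive field on the input at this output position is [0 2 7 / 8 5 6 / 0 9 5]. Elementwise product with the kernel and sum: 0·1 + 2·1 + 8·1 + 6·2 + 0·2 + 5·1.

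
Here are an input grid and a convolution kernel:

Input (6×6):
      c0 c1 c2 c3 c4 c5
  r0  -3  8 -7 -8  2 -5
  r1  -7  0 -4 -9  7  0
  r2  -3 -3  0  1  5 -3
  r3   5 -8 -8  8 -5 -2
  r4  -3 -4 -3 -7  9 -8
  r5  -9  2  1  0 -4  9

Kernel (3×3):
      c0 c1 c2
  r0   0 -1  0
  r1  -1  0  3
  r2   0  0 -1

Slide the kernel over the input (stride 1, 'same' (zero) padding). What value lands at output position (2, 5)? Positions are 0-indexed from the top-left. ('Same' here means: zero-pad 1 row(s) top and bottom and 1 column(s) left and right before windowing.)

-5

The receptive field on the zero-padded input at this output position is [7 0 0 / 5 -3 0 / -5 -2 0]. Elementwise product with the kernel and sum: 0·-1 + 5·-1 + 0·3 + 0·-1.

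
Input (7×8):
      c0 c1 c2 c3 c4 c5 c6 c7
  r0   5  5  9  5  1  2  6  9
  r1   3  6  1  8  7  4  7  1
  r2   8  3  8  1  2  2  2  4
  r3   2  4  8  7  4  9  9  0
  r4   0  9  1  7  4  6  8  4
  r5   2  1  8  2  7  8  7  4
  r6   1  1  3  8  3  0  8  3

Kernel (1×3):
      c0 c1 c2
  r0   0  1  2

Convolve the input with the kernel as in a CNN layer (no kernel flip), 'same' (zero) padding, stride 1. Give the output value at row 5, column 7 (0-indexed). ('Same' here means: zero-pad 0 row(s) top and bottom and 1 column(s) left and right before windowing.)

The receptive field on the zero-padded input at this output position is [7 4 0]. Elementwise product with the kernel and sum: 4·1 + 0·2.

4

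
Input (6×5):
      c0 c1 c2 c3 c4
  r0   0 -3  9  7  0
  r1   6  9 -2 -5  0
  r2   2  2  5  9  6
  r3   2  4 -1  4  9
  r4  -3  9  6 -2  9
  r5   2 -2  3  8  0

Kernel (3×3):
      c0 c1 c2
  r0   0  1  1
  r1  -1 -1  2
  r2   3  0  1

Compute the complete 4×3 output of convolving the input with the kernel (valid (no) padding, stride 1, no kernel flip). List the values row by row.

-2 14 35
18 20 -1
-4 44 57
18 -14 36

Output[0,0]: The receptive field on the input at this output position is [0 -3 9 / 6 9 -2 / 2 2 5]. Elementwise product with the kernel and sum: -3·1 + 9·1 + 6·-1 + 9·-1 + -2·2 + 2·3 + 5·1.
Output[0,1]: The receptive field on the input at this output position is [-3 9 7 / 9 -2 -5 / 2 5 9]. Elementwise product with the kernel and sum: 9·1 + 7·1 + 9·-1 + -2·-1 + -5·2 + 2·3 + 9·1.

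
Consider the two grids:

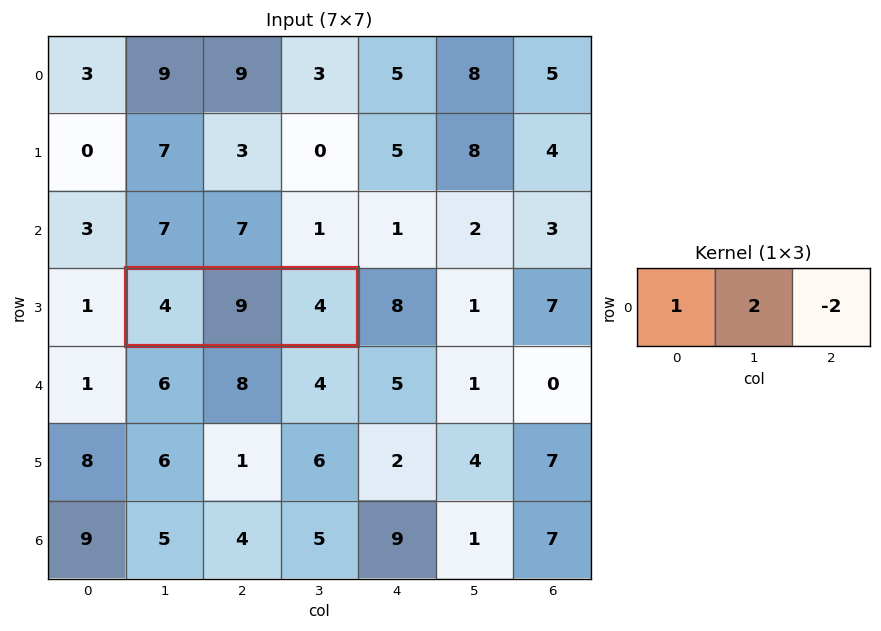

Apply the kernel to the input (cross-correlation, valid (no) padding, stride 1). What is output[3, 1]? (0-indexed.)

The receptive field on the input at this output position is [4 9 4]. Elementwise product with the kernel and sum: 4·1 + 9·2 + 4·-2.

14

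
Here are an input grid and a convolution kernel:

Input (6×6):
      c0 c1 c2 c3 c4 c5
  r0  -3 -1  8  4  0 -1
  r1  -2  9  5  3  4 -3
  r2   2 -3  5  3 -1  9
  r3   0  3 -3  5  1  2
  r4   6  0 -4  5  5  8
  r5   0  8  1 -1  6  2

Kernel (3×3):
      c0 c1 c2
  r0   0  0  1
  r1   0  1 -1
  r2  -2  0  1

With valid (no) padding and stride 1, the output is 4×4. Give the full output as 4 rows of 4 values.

13 15 -12 9
-6 4 15 -21
-5 0 16 6
2 -21 5 3

Output[0,0]: The receptive field on the input at this output position is [-3 -1 8 / -2 9 5 / 2 -3 5]. Elementwise product with the kernel and sum: 8·1 + 9·1 + 5·-1 + 2·-2 + 5·1.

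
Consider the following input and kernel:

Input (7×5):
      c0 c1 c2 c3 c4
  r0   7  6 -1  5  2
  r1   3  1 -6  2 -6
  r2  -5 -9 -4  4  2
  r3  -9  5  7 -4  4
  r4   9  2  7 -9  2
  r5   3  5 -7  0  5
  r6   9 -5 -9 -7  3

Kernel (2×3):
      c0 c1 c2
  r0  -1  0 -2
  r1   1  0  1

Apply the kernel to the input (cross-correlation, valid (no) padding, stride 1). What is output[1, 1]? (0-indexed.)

The receptive field on the input at this output position is [1 -6 2 / -9 -4 4]. Elementwise product with the kernel and sum: 1·-1 + 2·-2 + -9·1 + 4·1.

-10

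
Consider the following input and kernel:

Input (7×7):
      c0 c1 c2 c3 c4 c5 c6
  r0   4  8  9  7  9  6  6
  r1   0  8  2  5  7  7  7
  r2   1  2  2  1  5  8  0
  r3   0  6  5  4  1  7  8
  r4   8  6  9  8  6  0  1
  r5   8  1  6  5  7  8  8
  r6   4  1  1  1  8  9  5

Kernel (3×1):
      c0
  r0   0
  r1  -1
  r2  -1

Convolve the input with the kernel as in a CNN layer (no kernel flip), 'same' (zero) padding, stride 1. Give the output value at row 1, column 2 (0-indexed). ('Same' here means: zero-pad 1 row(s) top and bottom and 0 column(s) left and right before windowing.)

The receptive field on the zero-padded input at this output position is [9 / 2 / 2]. Elementwise product with the kernel and sum: 2·-1 + 2·-1.

-4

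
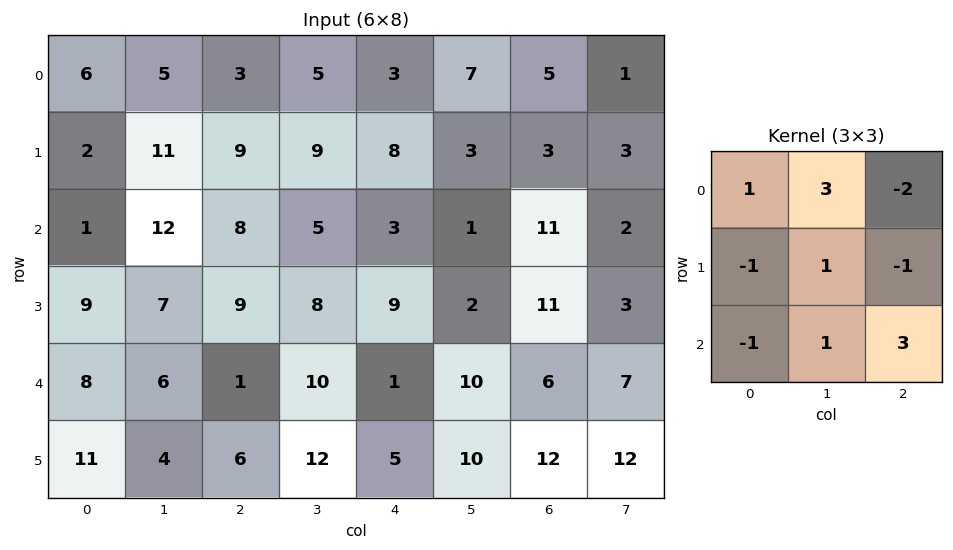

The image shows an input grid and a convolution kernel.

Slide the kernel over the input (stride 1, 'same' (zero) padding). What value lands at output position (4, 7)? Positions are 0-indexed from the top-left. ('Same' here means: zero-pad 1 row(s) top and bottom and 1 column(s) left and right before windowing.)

21

The receptive field on the zero-padded input at this output position is [11 3 0 / 6 7 0 / 12 12 0]. Elementwise product with the kernel and sum: 11·1 + 3·3 + 0·-2 + 6·-1 + 7·1 + 0·-1 + 12·-1 + 12·1 + 0·3.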